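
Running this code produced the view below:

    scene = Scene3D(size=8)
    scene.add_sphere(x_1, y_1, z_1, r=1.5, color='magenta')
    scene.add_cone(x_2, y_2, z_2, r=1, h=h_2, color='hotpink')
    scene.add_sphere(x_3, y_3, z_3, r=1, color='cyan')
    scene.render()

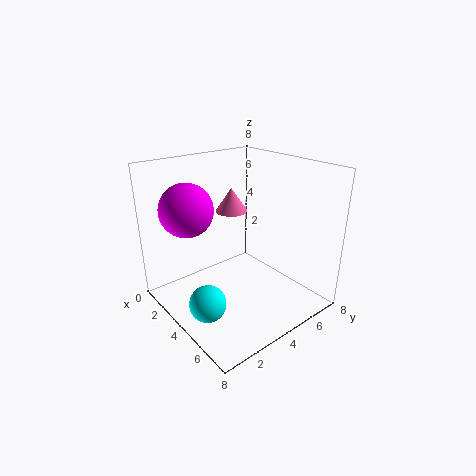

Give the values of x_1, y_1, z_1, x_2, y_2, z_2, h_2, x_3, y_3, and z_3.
x_1 = 2; y_1 = 2; z_1 = 5.5; x_2 = 1.5; y_2 = 5.5; z_2 = 4.5; h_2 = 1.5; x_3 = 4.5; y_3 = 1.5; z_3 = 1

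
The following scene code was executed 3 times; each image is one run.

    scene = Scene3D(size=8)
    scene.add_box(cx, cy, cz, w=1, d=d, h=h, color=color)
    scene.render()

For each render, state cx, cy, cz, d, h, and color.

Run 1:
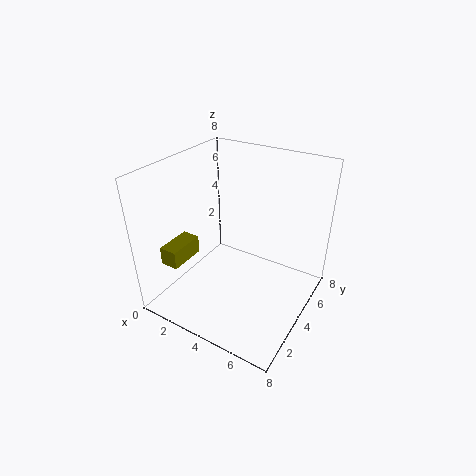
cx = 1; cy = 1; cz = 3; d = 2; h = 1; color = 'olive'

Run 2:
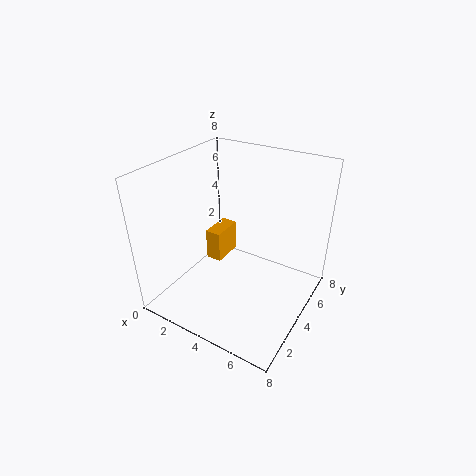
cx = 1; cy = 5; cz = 1; d = 2; h = 2; color = 'orange'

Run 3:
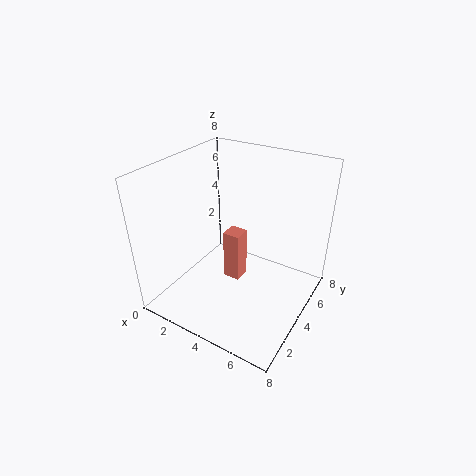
cx = 3; cy = 4; cz = 1; d = 1; h = 3; color = 'salmon'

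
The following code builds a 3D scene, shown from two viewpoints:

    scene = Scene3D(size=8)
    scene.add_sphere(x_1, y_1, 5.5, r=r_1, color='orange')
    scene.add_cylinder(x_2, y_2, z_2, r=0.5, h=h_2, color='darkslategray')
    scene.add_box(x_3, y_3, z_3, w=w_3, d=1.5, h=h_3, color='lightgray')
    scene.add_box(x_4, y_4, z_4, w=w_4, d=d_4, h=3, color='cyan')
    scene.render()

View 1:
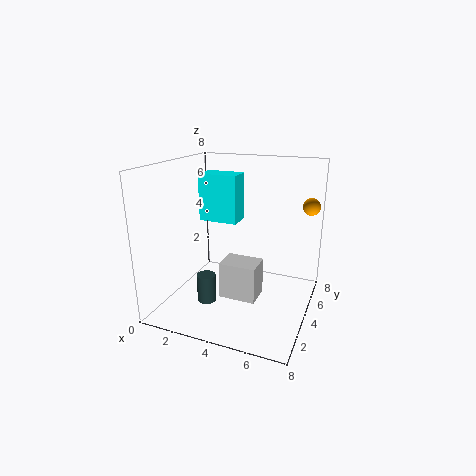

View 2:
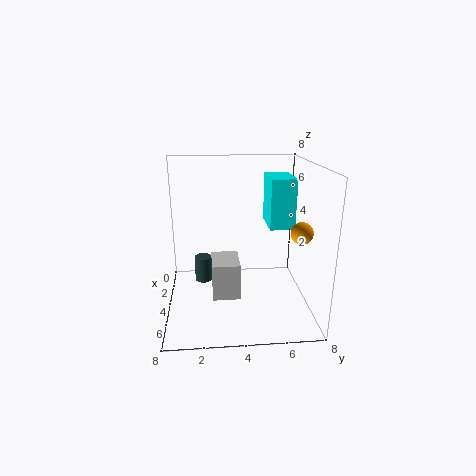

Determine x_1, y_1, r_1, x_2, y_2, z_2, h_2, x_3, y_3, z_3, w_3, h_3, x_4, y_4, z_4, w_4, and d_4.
x_1 = 7.5; y_1 = 6.5; r_1 = 0.5; x_2 = 3; y_2 = 2; z_2 = 1; h_2 = 1.5; x_3 = 3.5; y_3 = 2.5; z_3 = 1; w_3 = 2; h_3 = 2; x_4 = 0.5; y_4 = 6; z_4 = 4; w_4 = 2.5; d_4 = 1.5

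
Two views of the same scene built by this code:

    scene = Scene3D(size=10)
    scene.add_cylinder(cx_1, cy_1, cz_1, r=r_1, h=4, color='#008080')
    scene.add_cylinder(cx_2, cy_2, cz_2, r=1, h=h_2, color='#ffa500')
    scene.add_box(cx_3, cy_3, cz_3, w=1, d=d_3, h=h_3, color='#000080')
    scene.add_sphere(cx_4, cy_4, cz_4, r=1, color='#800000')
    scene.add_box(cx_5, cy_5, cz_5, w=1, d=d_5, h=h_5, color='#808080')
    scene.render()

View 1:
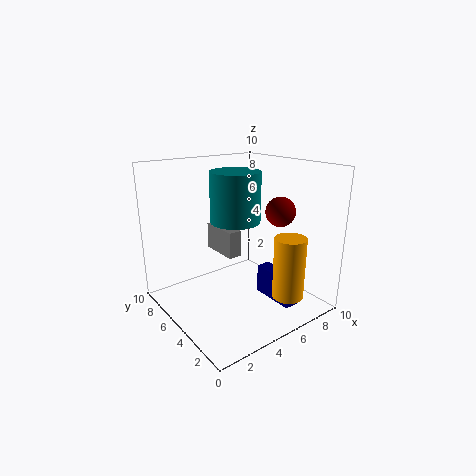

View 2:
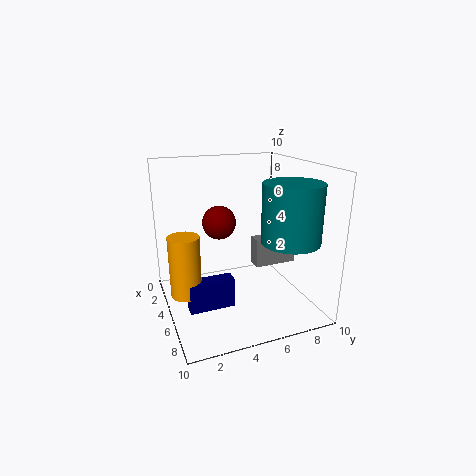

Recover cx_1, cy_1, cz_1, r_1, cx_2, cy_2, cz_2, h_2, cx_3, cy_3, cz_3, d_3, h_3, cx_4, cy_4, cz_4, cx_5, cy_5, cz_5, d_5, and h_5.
cx_1 = 7; cy_1 = 8; cz_1 = 5; r_1 = 2; cx_2 = 6; cy_2 = 1; cz_2 = 2; h_2 = 4; cx_3 = 6; cy_3 = 1; cz_3 = 1; d_3 = 3; h_3 = 2; cx_4 = 7; cy_4 = 3; cz_4 = 7; cx_5 = 5; cy_5 = 6; cz_5 = 3; d_5 = 3; h_5 = 2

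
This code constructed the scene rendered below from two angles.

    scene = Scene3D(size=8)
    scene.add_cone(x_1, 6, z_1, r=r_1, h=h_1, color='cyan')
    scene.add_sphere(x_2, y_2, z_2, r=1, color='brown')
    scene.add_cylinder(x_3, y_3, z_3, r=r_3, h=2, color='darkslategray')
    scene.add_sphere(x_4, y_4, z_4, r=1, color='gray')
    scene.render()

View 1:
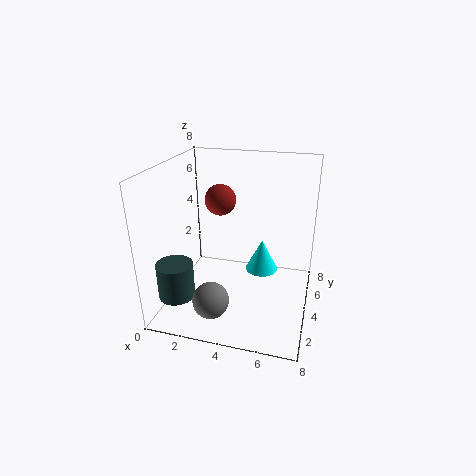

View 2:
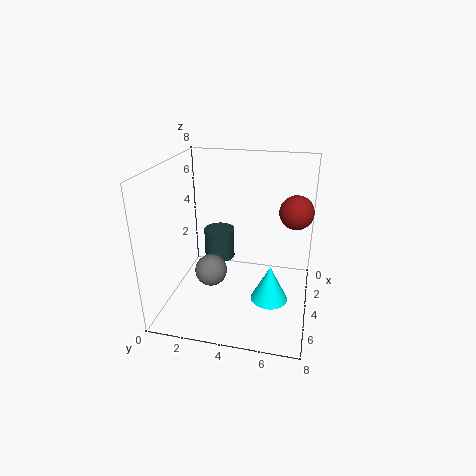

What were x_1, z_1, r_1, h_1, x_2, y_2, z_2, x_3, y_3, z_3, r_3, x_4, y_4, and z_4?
x_1 = 5, z_1 = 1, r_1 = 1, h_1 = 2, x_2 = 2, y_2 = 7, z_2 = 5, x_3 = 1, y_3 = 2, z_3 = 1, r_3 = 1, x_4 = 3, y_4 = 2, z_4 = 1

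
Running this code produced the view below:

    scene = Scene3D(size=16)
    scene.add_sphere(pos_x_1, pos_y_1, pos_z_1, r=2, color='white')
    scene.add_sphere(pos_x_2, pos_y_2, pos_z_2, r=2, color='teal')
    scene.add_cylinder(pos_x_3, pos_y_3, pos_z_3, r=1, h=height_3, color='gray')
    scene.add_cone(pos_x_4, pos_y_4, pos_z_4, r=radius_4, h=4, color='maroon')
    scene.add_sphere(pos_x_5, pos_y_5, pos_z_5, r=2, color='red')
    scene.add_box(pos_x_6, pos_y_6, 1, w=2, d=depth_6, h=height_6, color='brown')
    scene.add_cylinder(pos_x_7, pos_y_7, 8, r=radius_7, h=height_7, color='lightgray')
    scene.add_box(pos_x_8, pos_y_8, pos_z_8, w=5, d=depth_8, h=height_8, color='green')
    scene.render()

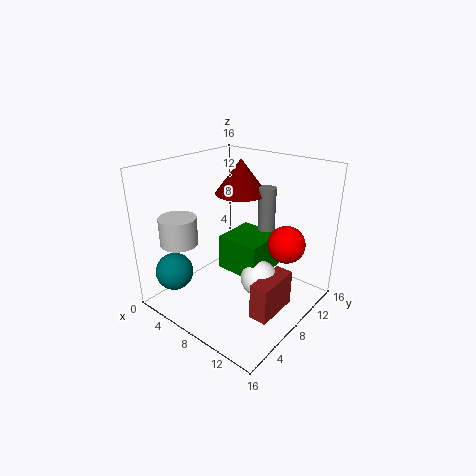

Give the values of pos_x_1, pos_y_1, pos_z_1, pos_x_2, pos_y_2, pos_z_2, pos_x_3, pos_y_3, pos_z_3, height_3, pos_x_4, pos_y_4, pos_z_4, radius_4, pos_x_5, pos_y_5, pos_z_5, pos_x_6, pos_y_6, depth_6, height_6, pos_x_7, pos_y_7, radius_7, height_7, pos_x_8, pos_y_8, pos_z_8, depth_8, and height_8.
pos_x_1 = 11; pos_y_1 = 8; pos_z_1 = 4; pos_x_2 = 4; pos_y_2 = 2; pos_z_2 = 5; pos_x_3 = 9; pos_y_3 = 12; pos_z_3 = 6; height_3 = 7; pos_x_4 = 6; pos_y_4 = 11; pos_z_4 = 12; radius_4 = 3; pos_x_5 = 13; pos_y_5 = 10; pos_z_5 = 8; pos_x_6 = 12; pos_y_6 = 5; depth_6 = 5; height_6 = 4; pos_x_7 = 4; pos_y_7 = 3; radius_7 = 2; height_7 = 3; pos_x_8 = 6; pos_y_8 = 7; pos_z_8 = 4; depth_8 = 5; height_8 = 4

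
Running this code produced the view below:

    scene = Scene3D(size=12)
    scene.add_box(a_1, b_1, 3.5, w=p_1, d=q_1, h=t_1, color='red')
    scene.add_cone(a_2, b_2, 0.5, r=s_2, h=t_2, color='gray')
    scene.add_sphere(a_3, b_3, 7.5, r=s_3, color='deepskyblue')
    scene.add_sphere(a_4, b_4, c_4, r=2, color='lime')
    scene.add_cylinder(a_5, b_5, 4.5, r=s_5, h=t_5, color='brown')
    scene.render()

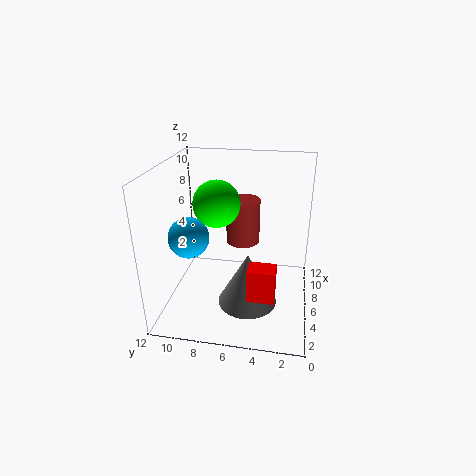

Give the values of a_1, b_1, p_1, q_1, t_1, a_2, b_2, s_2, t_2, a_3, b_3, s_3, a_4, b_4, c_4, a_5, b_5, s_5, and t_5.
a_1 = 1
b_1 = 2.5
p_1 = 1.5
q_1 = 2
t_1 = 2.5
a_2 = 5
b_2 = 5
s_2 = 2.5
t_2 = 4.5
a_3 = 2.5
b_3 = 9
s_3 = 1.5
a_4 = 7
b_4 = 8
c_4 = 8.5
a_5 = 8.5
b_5 = 6
s_5 = 1.5
t_5 = 4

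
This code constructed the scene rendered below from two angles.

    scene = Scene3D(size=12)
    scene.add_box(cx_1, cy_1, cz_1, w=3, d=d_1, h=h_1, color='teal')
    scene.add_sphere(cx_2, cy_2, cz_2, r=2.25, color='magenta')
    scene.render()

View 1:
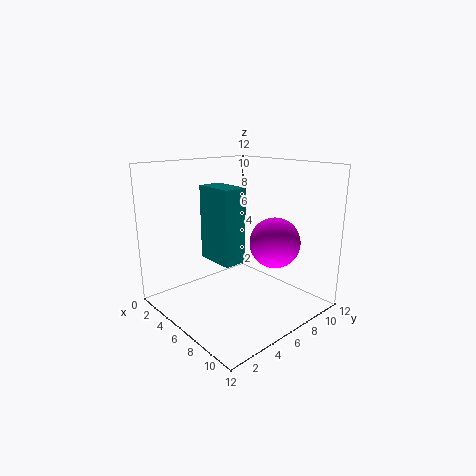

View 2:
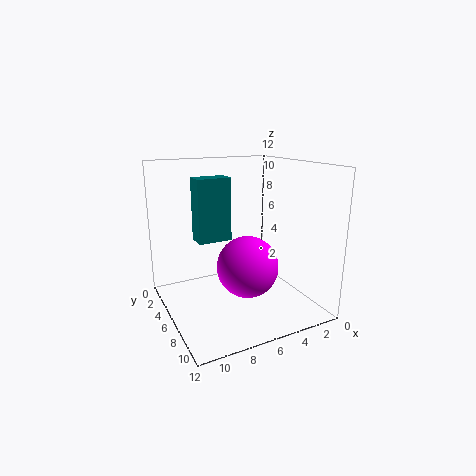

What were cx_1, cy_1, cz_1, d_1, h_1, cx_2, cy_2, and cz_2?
cx_1 = 5.75; cy_1 = 2.5; cz_1 = 5.25; d_1 = 1.75; h_1 = 5.5; cx_2 = 7; cy_2 = 9.5; cz_2 = 5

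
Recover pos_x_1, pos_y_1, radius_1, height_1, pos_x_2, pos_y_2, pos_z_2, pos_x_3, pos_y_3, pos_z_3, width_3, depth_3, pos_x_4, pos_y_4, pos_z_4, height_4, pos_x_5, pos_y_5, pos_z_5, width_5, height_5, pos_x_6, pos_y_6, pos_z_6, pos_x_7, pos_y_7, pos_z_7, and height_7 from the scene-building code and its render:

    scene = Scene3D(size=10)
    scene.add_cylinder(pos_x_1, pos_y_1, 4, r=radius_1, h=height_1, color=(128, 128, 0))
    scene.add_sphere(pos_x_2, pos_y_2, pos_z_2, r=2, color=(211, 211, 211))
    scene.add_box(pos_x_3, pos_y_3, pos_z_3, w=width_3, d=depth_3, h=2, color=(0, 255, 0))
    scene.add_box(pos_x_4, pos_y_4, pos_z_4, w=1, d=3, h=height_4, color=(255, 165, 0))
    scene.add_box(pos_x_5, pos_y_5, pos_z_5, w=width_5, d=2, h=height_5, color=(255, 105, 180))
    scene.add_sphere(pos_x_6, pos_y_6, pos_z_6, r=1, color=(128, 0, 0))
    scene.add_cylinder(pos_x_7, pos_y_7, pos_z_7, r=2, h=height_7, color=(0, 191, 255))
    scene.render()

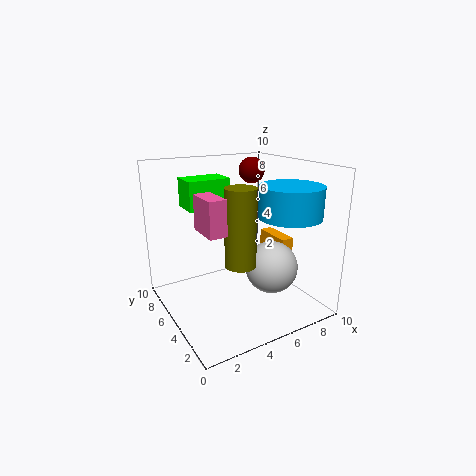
pos_x_1 = 4
pos_y_1 = 3
radius_1 = 1
height_1 = 5
pos_x_2 = 8
pos_y_2 = 5
pos_z_2 = 2
pos_x_3 = 2
pos_y_3 = 6
pos_z_3 = 7
width_3 = 3
depth_3 = 2
pos_x_4 = 9
pos_y_4 = 5
pos_z_4 = 2
height_4 = 2
pos_x_5 = 1
pos_y_5 = 1
pos_z_5 = 7
width_5 = 1
height_5 = 2
pos_x_6 = 8
pos_y_6 = 8
pos_z_6 = 9
pos_x_7 = 7
pos_y_7 = 2
pos_z_7 = 7
height_7 = 2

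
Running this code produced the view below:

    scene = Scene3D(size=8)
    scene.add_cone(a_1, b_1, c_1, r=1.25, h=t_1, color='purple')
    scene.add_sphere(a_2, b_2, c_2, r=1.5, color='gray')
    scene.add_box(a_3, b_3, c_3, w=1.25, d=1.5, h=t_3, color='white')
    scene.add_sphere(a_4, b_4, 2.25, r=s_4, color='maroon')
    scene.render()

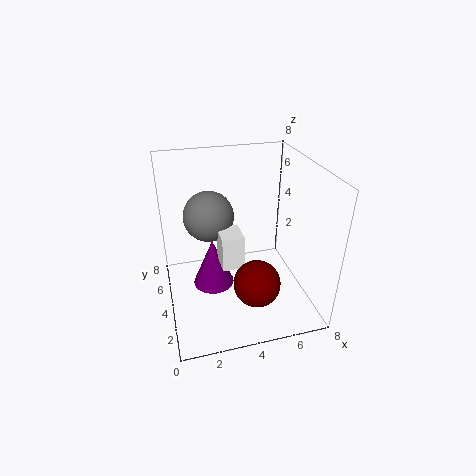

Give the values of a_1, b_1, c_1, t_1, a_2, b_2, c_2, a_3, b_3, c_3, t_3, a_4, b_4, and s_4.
a_1 = 2.75; b_1 = 5.25; c_1 = 0.25; t_1 = 3; a_2 = 2.75; b_2 = 6; c_2 = 4.5; a_3 = 3; b_3 = 3.5; c_3 = 2.25; t_3 = 2; a_4 = 4.5; b_4 = 2; s_4 = 1.25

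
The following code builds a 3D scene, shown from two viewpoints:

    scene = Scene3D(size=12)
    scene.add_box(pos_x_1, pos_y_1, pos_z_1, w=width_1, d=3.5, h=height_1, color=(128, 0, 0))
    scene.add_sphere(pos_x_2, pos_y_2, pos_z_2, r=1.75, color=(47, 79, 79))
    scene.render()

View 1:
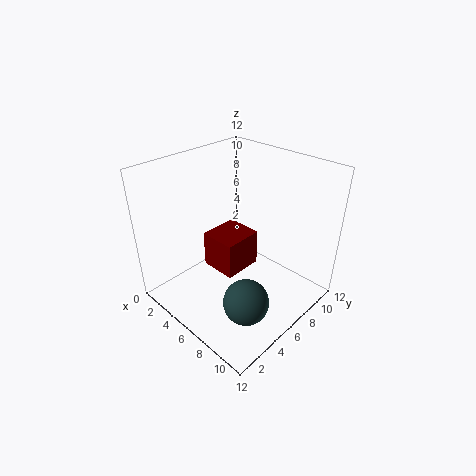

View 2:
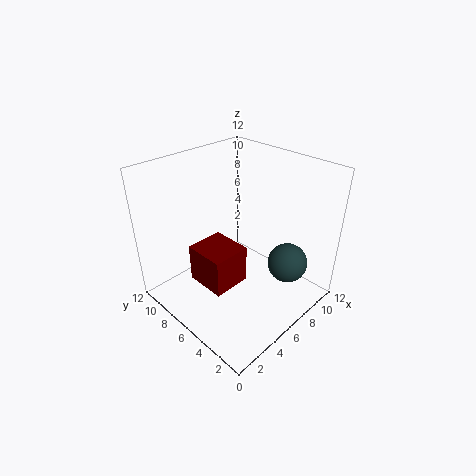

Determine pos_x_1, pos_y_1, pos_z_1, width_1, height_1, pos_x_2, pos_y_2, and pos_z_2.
pos_x_1 = 2.75
pos_y_1 = 5
pos_z_1 = 2.25
width_1 = 3.25
height_1 = 3.25
pos_x_2 = 9.5
pos_y_2 = 3.25
pos_z_2 = 3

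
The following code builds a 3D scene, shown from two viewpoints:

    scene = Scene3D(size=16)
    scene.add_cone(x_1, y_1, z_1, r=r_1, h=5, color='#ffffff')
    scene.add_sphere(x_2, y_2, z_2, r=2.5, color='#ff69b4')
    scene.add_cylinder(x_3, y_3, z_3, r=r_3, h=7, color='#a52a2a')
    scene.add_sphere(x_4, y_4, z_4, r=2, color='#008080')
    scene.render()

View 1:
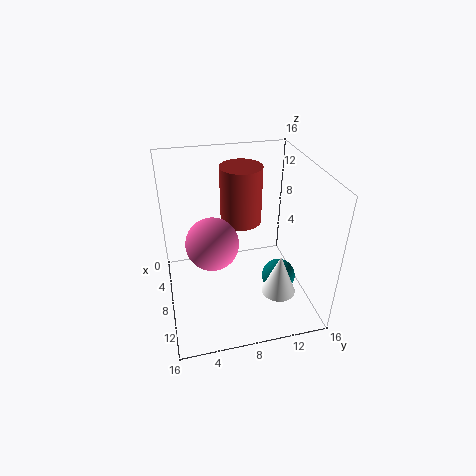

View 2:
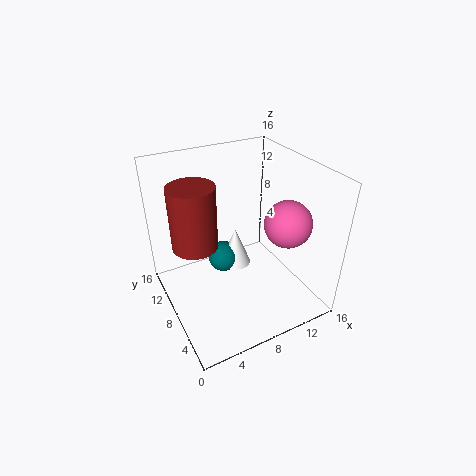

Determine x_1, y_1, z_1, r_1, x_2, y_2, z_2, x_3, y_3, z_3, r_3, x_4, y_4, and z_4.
x_1 = 10; y_1 = 12.5; z_1 = 1; r_1 = 2; x_2 = 12; y_2 = 4.5; z_2 = 10.5; x_3 = 3.5; y_3 = 9.5; z_3 = 7.5; r_3 = 2.5; x_4 = 8.5; y_4 = 13; z_4 = 2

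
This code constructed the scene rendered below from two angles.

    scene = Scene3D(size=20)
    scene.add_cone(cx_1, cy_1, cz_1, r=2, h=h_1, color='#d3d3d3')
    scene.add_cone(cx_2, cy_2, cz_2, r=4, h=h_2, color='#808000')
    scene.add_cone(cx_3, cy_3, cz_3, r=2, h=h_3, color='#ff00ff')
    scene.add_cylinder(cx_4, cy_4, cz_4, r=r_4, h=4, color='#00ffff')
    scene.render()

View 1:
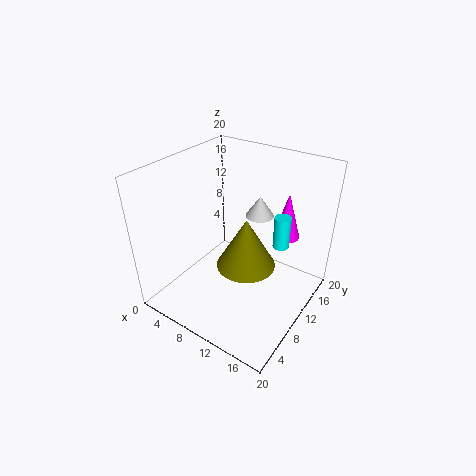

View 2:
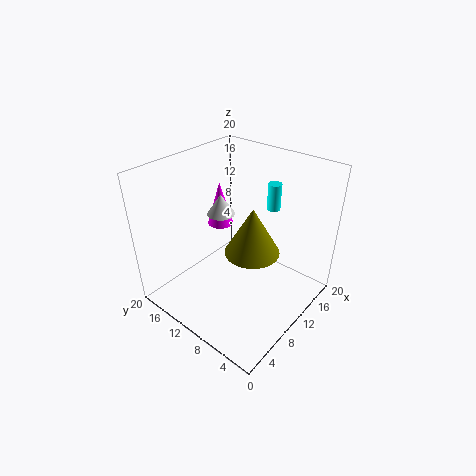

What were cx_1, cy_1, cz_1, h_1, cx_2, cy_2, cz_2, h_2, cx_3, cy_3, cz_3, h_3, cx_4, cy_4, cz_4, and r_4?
cx_1 = 11; cy_1 = 14; cz_1 = 12; h_1 = 3; cx_2 = 12; cy_2 = 9; cz_2 = 7; h_2 = 7; cx_3 = 14; cy_3 = 17; cz_3 = 8; h_3 = 7; cx_4 = 17; cy_4 = 9; cz_4 = 12; r_4 = 1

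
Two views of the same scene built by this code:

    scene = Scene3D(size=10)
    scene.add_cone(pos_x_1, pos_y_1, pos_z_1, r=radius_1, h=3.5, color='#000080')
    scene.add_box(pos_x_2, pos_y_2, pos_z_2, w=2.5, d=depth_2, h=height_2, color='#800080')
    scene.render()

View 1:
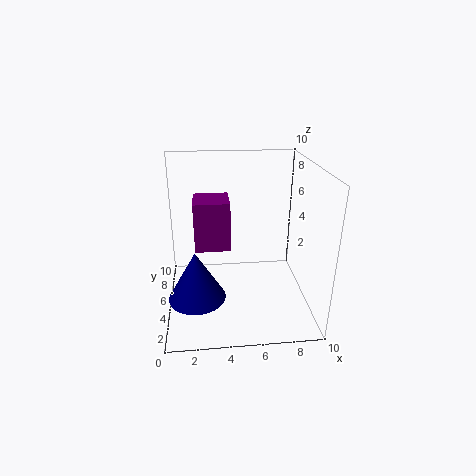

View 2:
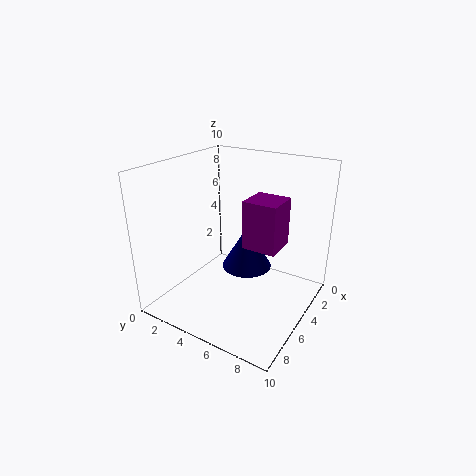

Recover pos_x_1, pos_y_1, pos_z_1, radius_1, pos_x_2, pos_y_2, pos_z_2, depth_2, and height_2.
pos_x_1 = 2; pos_y_1 = 4; pos_z_1 = 1; radius_1 = 2; pos_x_2 = 2; pos_y_2 = 5; pos_z_2 = 4; depth_2 = 2.5; height_2 = 3.5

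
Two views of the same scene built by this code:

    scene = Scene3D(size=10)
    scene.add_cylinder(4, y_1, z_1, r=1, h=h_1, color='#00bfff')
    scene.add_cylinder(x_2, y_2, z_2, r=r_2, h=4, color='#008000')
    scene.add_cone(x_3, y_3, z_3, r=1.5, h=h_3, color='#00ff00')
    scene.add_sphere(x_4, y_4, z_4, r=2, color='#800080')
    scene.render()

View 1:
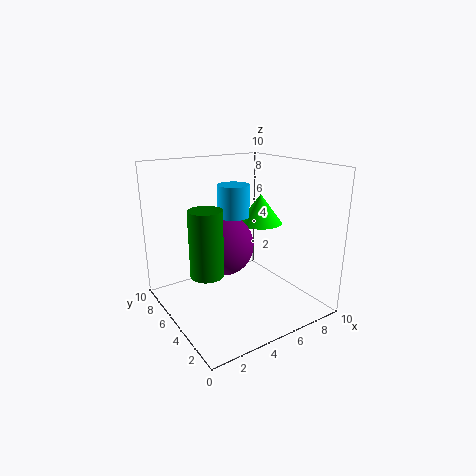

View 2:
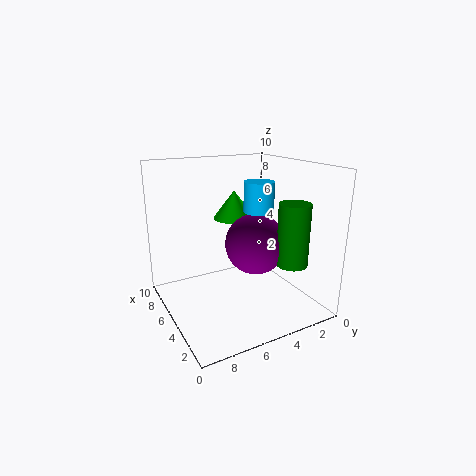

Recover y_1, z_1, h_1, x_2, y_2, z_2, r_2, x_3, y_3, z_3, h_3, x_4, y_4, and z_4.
y_1 = 4, z_1 = 7, h_1 = 2, x_2 = 1.5, y_2 = 3, z_2 = 4, r_2 = 1, x_3 = 6.5, y_3 = 4.5, z_3 = 6, h_3 = 2, x_4 = 3.5, y_4 = 4.5, z_4 = 5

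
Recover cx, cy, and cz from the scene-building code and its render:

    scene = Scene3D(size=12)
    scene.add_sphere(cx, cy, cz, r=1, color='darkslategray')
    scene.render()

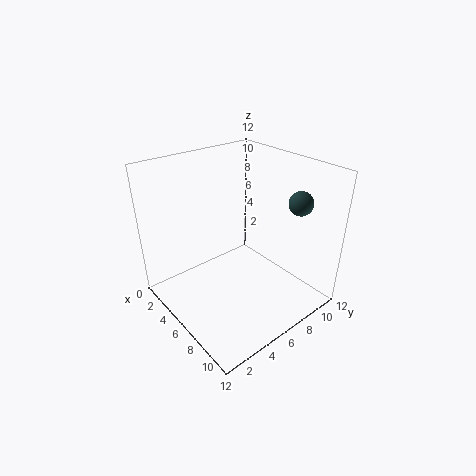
cx = 9; cy = 10; cz = 9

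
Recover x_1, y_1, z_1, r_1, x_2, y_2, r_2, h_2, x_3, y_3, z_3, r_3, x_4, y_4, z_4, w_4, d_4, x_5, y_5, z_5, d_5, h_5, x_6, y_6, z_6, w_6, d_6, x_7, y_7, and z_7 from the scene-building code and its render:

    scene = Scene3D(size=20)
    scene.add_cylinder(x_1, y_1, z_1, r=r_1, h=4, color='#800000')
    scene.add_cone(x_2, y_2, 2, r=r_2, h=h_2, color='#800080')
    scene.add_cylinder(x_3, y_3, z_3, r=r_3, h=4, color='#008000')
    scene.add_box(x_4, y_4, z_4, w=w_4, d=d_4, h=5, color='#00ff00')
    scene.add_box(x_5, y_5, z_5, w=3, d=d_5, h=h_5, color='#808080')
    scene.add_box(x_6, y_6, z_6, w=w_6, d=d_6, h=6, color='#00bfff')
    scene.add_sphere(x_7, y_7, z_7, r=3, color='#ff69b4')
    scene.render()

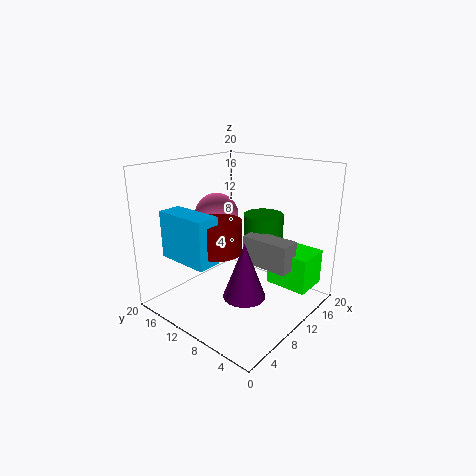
x_1 = 5, y_1 = 9, z_1 = 10, r_1 = 3, x_2 = 9, y_2 = 8, r_2 = 3, h_2 = 8, x_3 = 16, y_3 = 10, z_3 = 8, r_3 = 3, x_4 = 13, y_4 = 1, z_4 = 3, w_4 = 5, d_4 = 6, x_5 = 11, y_5 = 3, z_5 = 6, d_5 = 7, h_5 = 4, x_6 = 1, y_6 = 8, z_6 = 9, w_6 = 3, d_6 = 7, x_7 = 9, y_7 = 13, z_7 = 13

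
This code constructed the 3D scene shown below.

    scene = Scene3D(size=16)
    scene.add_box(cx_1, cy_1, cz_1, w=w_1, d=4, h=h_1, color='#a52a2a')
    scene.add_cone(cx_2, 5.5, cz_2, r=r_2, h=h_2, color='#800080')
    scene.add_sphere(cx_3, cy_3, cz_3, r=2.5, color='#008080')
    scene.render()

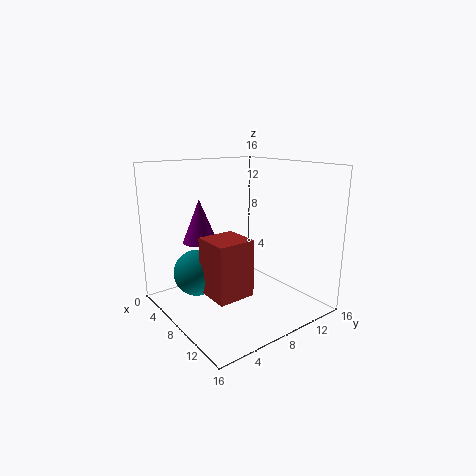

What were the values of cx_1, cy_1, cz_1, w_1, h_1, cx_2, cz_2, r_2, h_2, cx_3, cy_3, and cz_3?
cx_1 = 8
cy_1 = 3
cz_1 = 3
w_1 = 4
h_1 = 6
cx_2 = 4
cz_2 = 7
r_2 = 2
h_2 = 5
cx_3 = 6.5
cy_3 = 3.5
cz_3 = 4.5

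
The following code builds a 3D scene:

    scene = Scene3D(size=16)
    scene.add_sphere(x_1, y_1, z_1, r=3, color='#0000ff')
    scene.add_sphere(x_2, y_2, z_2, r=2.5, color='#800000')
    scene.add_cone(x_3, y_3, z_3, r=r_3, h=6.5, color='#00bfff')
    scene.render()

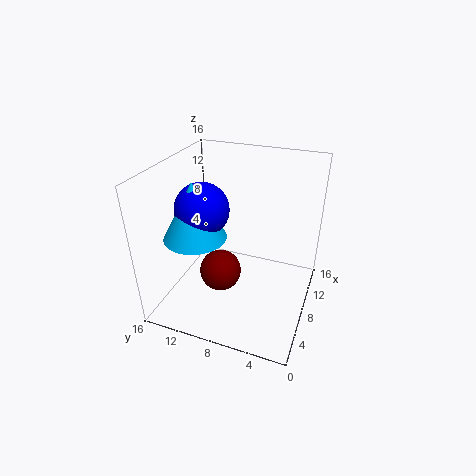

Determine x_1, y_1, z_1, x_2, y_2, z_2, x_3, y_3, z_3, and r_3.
x_1 = 7.5, y_1 = 12, z_1 = 11, x_2 = 8.5, y_2 = 10.5, z_2 = 2.5, x_3 = 6.5, y_3 = 12.5, z_3 = 8, r_3 = 3.5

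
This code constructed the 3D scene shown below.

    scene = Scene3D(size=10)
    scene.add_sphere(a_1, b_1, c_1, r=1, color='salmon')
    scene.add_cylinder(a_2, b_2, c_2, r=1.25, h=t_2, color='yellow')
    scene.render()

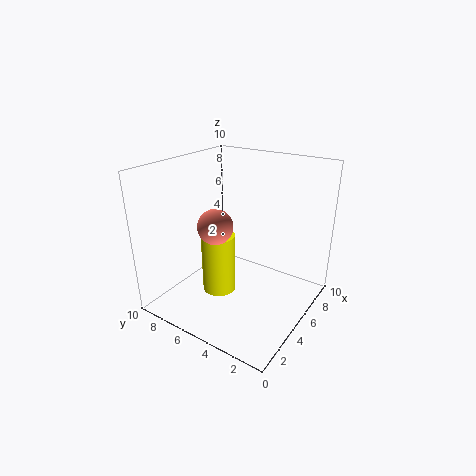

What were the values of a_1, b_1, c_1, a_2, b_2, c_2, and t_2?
a_1 = 1.25
b_1 = 4
c_1 = 7.5
a_2 = 5
b_2 = 6.75
c_2 = 0.25
t_2 = 4.5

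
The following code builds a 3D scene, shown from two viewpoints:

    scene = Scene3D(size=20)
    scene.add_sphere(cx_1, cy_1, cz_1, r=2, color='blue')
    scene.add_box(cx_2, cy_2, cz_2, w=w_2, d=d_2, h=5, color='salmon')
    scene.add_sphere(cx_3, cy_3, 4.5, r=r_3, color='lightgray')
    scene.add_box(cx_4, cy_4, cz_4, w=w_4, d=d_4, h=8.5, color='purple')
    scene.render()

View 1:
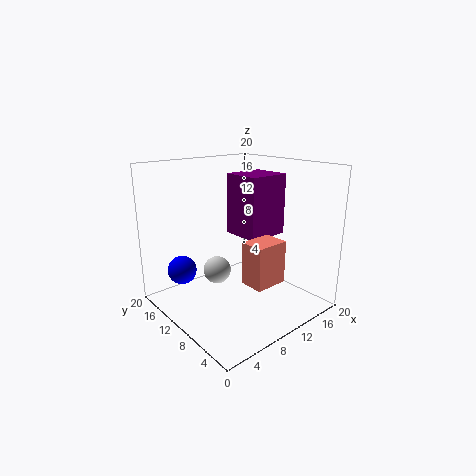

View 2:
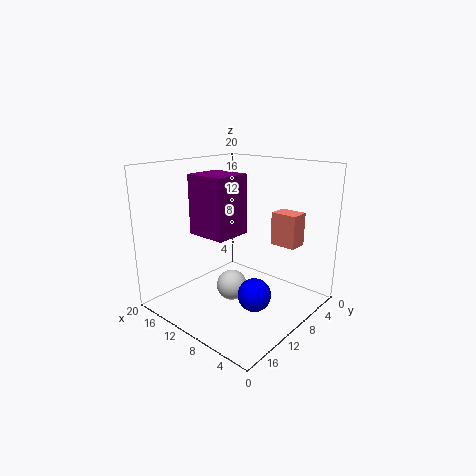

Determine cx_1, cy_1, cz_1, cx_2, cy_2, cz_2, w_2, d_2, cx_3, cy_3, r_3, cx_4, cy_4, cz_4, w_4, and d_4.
cx_1 = 3.5, cy_1 = 14.5, cz_1 = 5.5, cx_2 = 5, cy_2 = 0.5, cz_2 = 7.5, w_2 = 4, d_2 = 3, cx_3 = 8.5, cy_3 = 13, r_3 = 2, cx_4 = 10.5, cy_4 = 7.5, cz_4 = 10, w_4 = 6, d_4 = 5.5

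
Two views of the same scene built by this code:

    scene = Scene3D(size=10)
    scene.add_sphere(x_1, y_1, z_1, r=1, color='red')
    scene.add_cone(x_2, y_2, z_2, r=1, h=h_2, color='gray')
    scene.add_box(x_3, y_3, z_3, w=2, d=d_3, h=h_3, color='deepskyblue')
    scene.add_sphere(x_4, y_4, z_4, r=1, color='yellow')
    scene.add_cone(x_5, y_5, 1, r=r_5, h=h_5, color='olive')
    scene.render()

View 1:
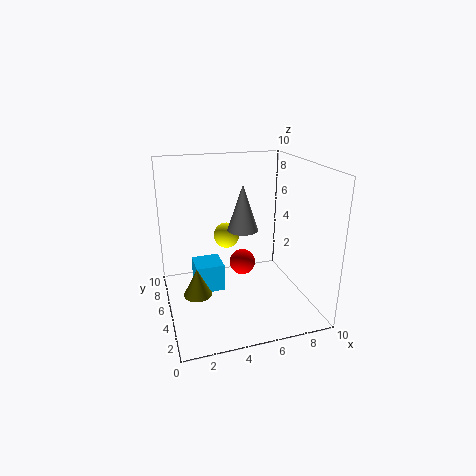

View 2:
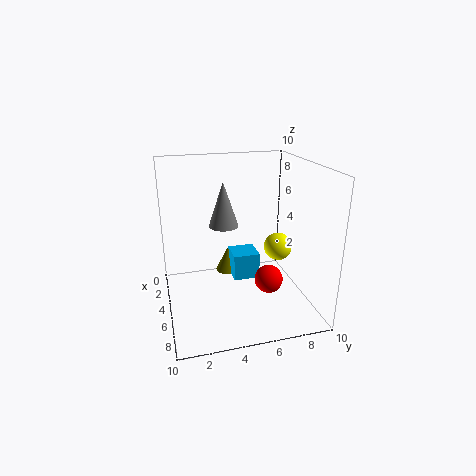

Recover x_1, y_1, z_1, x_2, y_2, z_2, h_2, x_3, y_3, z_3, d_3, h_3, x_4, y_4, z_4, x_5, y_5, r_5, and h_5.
x_1 = 6, y_1 = 7, z_1 = 2, x_2 = 5, y_2 = 4, z_2 = 6, h_2 = 3, x_3 = 2, y_3 = 5, z_3 = 1, d_3 = 2, h_3 = 2, x_4 = 5, y_4 = 8, z_4 = 4, x_5 = 2, y_5 = 5, r_5 = 1, h_5 = 2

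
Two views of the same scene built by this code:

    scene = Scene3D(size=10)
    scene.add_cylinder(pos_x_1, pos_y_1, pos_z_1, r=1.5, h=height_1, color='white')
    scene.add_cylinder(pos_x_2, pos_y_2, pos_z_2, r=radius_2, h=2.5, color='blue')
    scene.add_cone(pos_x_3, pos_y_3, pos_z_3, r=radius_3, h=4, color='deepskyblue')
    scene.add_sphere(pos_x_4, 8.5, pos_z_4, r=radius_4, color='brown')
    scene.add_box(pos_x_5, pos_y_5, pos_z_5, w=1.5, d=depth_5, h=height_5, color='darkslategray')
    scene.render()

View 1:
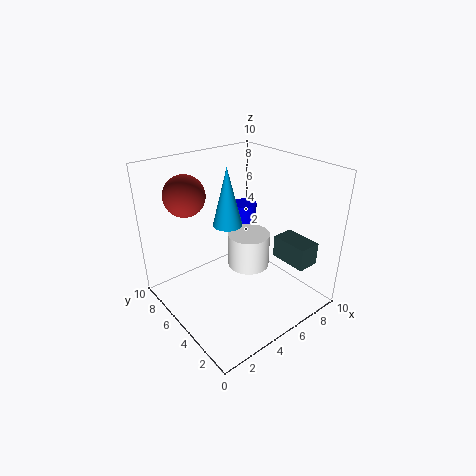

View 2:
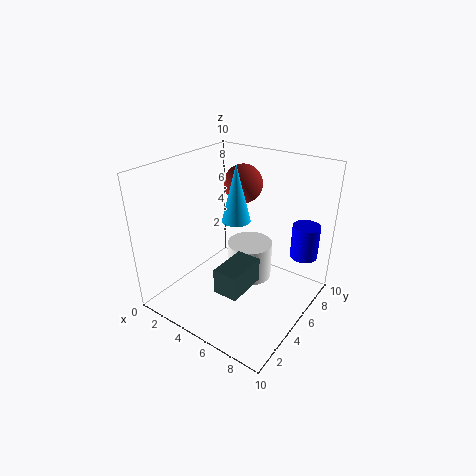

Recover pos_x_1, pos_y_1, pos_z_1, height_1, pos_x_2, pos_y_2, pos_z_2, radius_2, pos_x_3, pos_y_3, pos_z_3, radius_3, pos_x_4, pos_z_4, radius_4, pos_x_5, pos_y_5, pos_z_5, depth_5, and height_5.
pos_x_1 = 6
pos_y_1 = 5
pos_z_1 = 2.5
height_1 = 2.5
pos_x_2 = 8.5
pos_y_2 = 8.5
pos_z_2 = 3
radius_2 = 1
pos_x_3 = 4.5
pos_y_3 = 5.5
pos_z_3 = 6
radius_3 = 1
pos_x_4 = 3
pos_z_4 = 7.5
radius_4 = 1.5
pos_x_5 = 6.5
pos_y_5 = 0.5
pos_z_5 = 4
depth_5 = 2.5
height_5 = 1.5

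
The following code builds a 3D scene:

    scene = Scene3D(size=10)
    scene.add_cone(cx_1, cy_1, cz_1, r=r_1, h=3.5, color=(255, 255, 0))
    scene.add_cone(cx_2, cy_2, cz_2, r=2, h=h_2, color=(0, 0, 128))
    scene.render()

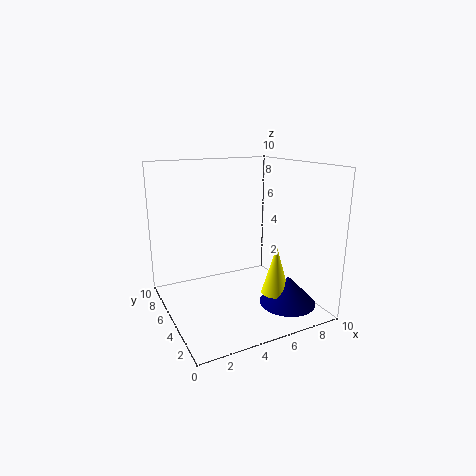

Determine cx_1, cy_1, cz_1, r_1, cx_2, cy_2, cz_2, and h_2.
cx_1 = 7.25
cy_1 = 3.5
cz_1 = 1
r_1 = 1
cx_2 = 8
cy_2 = 3
cz_2 = 0.25
h_2 = 2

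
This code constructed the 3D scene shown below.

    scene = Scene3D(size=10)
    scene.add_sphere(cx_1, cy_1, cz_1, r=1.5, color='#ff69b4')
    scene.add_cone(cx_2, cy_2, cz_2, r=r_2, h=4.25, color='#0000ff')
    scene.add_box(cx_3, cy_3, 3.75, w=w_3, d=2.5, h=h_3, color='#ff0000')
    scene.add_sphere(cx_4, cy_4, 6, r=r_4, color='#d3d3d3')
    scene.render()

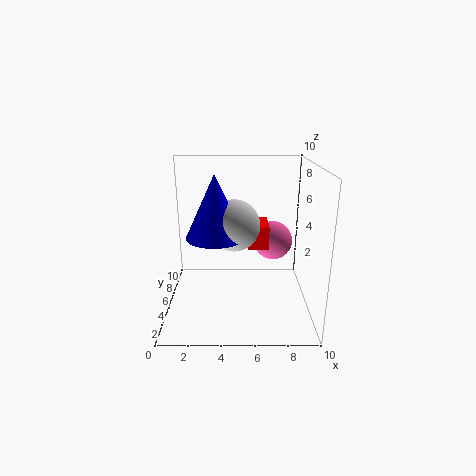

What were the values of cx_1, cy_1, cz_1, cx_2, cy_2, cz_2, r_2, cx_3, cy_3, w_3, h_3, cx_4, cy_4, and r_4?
cx_1 = 7.75; cy_1 = 7.75; cz_1 = 3.75; cx_2 = 3.5; cy_2 = 4.5; cz_2 = 5.25; r_2 = 2; cx_3 = 5.75; cy_3 = 5.75; w_3 = 1.5; h_3 = 1.75; cx_4 = 4.75; cy_4 = 4.75; r_4 = 1.75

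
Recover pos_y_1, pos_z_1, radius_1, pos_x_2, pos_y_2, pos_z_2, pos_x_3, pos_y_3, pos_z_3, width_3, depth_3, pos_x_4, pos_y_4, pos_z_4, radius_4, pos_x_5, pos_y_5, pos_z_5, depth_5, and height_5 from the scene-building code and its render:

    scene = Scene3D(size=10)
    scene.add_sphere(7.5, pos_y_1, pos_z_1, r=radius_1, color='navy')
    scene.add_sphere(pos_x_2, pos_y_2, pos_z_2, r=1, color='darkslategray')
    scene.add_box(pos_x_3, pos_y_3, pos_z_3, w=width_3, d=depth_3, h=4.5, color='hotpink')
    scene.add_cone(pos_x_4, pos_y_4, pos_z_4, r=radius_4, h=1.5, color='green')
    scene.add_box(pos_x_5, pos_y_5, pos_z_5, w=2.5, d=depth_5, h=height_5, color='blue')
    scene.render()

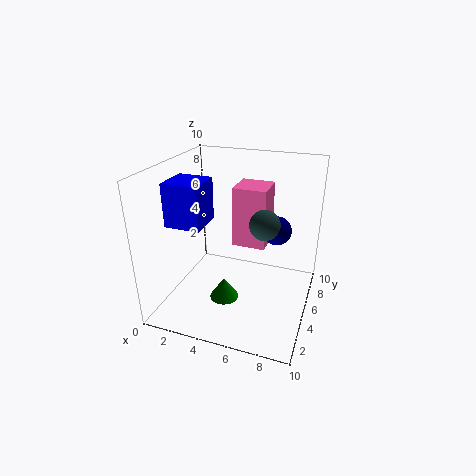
pos_y_1 = 6, pos_z_1 = 5.5, radius_1 = 1, pos_x_2 = 7, pos_y_2 = 4.5, pos_z_2 = 6.5, pos_x_3 = 4, pos_y_3 = 6.5, pos_z_3 = 3.5, width_3 = 2.5, depth_3 = 2.5, pos_x_4 = 4.5, pos_y_4 = 3.5, pos_z_4 = 1, radius_4 = 1, pos_x_5 = 0.5, pos_y_5 = 3, pos_z_5 = 6, depth_5 = 2.5, height_5 = 3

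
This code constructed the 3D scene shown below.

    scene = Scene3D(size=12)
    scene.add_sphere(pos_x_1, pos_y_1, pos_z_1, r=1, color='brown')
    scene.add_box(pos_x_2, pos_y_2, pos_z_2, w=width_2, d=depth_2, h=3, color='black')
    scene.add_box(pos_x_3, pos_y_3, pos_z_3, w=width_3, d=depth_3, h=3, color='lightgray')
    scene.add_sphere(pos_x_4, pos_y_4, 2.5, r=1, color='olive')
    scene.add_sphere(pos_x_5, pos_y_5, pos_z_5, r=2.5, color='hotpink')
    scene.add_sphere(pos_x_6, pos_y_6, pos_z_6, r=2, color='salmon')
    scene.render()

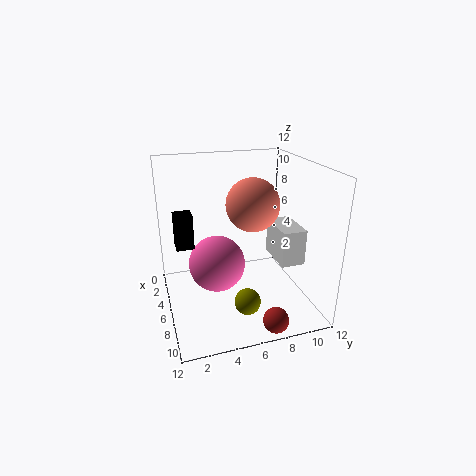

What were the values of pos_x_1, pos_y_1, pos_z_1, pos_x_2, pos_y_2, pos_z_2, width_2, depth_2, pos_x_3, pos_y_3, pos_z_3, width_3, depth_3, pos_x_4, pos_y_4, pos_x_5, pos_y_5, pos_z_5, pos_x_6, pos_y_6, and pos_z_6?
pos_x_1 = 11; pos_y_1 = 7.5; pos_z_1 = 1; pos_x_2 = 3.5; pos_y_2 = 1; pos_z_2 = 5; width_2 = 1.5; depth_2 = 1.5; pos_x_3 = 5; pos_y_3 = 9; pos_z_3 = 4; width_3 = 3.5; depth_3 = 2; pos_x_4 = 10; pos_y_4 = 5.5; pos_x_5 = 4.5; pos_y_5 = 4.5; pos_z_5 = 3; pos_x_6 = 8; pos_y_6 = 6.5; pos_z_6 = 9.5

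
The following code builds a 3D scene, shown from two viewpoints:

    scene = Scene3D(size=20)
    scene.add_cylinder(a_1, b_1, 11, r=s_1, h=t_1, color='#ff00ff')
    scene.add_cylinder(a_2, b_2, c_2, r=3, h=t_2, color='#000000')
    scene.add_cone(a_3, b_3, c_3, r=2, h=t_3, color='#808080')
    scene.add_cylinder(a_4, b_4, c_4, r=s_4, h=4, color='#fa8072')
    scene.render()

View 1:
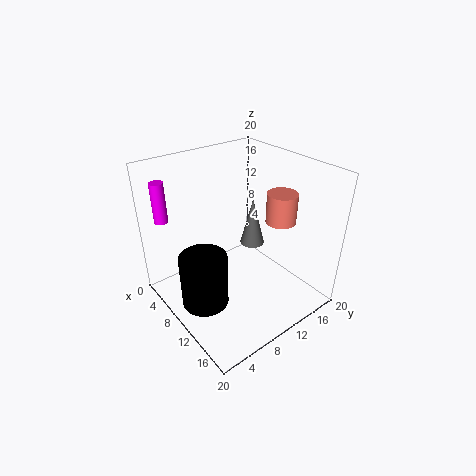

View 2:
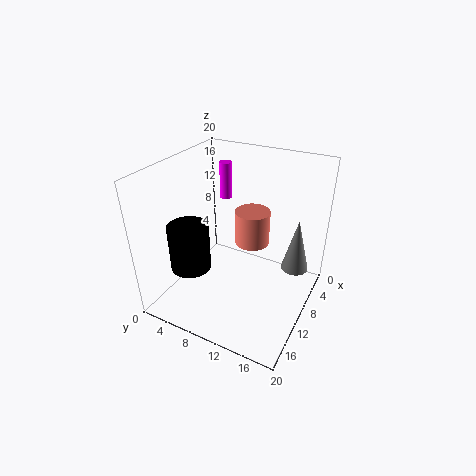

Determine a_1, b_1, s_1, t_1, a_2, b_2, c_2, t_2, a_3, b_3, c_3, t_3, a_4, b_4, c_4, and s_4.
a_1 = 1; b_1 = 3; s_1 = 1; t_1 = 6; a_2 = 12; b_2 = 3; c_2 = 4; t_2 = 7; a_3 = 5; b_3 = 17; c_3 = 4; t_3 = 8; a_4 = 14; b_4 = 14; c_4 = 13; s_4 = 2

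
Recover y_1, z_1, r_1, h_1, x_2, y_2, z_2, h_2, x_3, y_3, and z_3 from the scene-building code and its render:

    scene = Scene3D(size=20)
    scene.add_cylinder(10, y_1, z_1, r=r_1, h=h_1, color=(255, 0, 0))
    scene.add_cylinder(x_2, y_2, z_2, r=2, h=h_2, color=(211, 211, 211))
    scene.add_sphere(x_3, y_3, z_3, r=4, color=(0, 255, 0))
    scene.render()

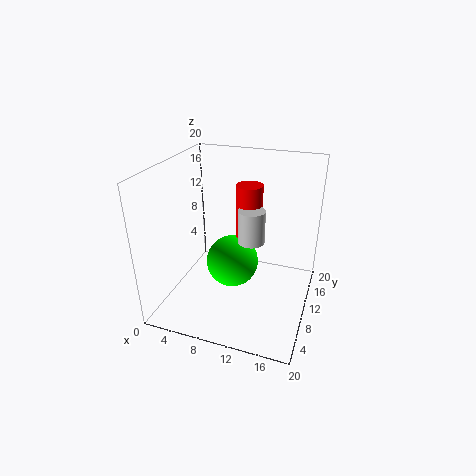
y_1 = 15
z_1 = 7
r_1 = 2
h_1 = 9
x_2 = 11
y_2 = 13
z_2 = 8
h_2 = 5
x_3 = 8
y_3 = 13
z_3 = 4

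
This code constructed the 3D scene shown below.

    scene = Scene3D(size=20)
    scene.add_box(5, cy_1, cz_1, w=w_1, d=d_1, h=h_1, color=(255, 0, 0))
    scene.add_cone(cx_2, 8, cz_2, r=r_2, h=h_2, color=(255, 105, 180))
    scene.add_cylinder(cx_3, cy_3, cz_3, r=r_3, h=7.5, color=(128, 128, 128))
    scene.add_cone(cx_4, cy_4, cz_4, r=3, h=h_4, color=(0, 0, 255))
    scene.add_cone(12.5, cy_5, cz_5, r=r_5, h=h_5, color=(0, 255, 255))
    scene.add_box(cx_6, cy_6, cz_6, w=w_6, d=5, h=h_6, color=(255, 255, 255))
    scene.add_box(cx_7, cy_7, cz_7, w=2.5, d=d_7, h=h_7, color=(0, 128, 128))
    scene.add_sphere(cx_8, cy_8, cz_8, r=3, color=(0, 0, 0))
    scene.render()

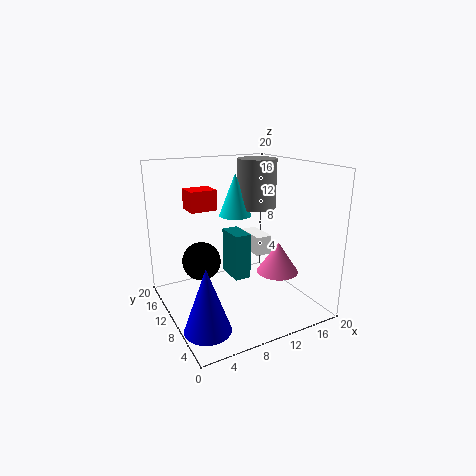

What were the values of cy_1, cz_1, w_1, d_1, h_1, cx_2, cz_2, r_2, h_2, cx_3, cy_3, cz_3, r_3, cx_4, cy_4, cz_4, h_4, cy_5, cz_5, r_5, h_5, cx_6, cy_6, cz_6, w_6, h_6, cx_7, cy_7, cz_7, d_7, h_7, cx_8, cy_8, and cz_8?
cy_1 = 14.5
cz_1 = 13
w_1 = 4
d_1 = 3.5
h_1 = 3
cx_2 = 15.5
cz_2 = 4.5
r_2 = 3
h_2 = 4.5
cx_3 = 16
cy_3 = 15
cz_3 = 12.5
r_3 = 3
cx_4 = 3
cy_4 = 5
cz_4 = 0.5
h_4 = 8.5
cy_5 = 15.5
cz_5 = 11.5
r_5 = 2.5
h_5 = 6.5
cx_6 = 14.5
cy_6 = 12
cz_6 = 5.5
w_6 = 2.5
h_6 = 3
cx_7 = 10.5
cy_7 = 11.5
cz_7 = 2.5
d_7 = 4.5
h_7 = 7
cx_8 = 7
cy_8 = 16.5
cz_8 = 4.5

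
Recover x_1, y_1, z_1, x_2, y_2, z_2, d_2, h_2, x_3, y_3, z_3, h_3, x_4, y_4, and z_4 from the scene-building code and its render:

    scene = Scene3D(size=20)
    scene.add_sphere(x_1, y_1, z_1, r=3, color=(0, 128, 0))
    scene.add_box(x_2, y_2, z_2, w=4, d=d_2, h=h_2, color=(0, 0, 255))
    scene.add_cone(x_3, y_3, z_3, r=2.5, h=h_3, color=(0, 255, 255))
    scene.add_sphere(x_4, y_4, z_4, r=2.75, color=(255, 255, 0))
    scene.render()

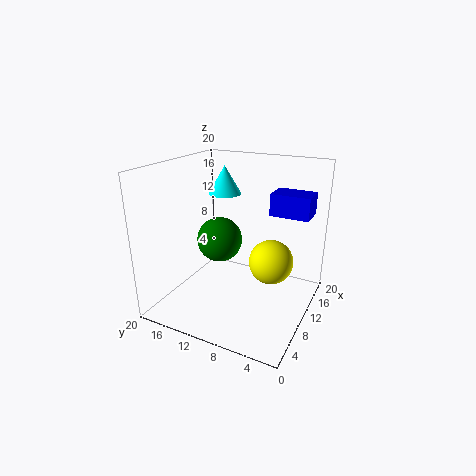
x_1 = 8; y_1 = 11.75; z_1 = 10.25; x_2 = 14.5; y_2 = 1.5; z_2 = 12.25; d_2 = 5.75; h_2 = 3.25; x_3 = 15; y_3 = 14.75; z_3 = 14.5; h_3 = 4.25; x_4 = 7.25; y_4 = 4; z_4 = 9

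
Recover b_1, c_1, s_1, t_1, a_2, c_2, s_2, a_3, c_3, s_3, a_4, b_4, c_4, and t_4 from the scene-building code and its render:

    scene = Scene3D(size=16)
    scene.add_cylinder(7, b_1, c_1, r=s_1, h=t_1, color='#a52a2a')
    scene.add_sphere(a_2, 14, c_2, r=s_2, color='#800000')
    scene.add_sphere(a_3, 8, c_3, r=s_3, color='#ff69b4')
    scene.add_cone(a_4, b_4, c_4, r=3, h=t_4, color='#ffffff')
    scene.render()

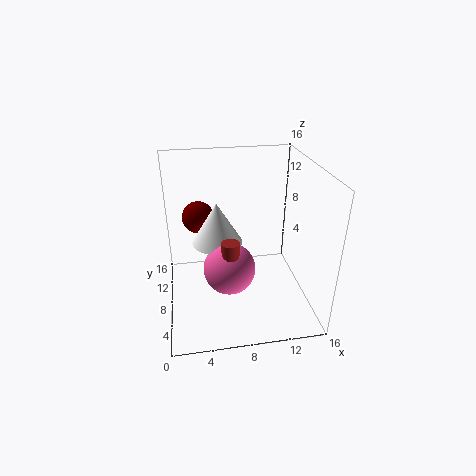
b_1 = 7
c_1 = 5
s_1 = 1
t_1 = 3
a_2 = 4
c_2 = 8
s_2 = 2
a_3 = 7
c_3 = 4
s_3 = 3
a_4 = 6
b_4 = 11
c_4 = 6
t_4 = 5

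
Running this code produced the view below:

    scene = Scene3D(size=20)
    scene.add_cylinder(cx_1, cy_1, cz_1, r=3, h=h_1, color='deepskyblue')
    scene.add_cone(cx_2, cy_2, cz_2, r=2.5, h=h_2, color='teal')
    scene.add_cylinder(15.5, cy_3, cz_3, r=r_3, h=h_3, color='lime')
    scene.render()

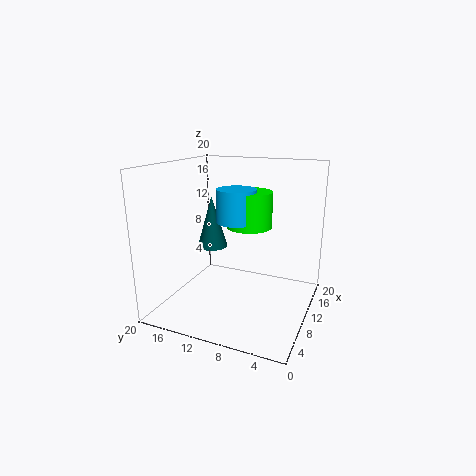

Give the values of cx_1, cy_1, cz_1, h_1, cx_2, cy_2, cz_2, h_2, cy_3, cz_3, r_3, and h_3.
cx_1 = 14, cy_1 = 12, cz_1 = 11, h_1 = 5, cx_2 = 16.5, cy_2 = 17.5, cz_2 = 5.5, h_2 = 8.5, cy_3 = 10.5, cz_3 = 10, r_3 = 3.5, h_3 = 5.5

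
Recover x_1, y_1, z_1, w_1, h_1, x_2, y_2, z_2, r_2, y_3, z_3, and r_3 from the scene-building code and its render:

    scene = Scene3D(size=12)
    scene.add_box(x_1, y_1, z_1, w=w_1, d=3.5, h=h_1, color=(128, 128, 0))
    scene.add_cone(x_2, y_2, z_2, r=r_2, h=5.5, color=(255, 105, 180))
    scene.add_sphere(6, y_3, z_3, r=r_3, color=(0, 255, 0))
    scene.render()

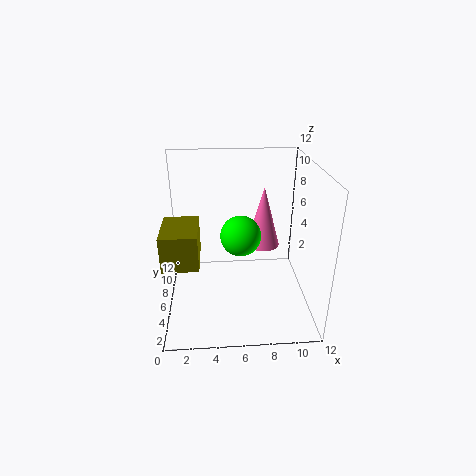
x_1 = 0.5
y_1 = 0.5
z_1 = 6.5
w_1 = 2.5
h_1 = 2.5
x_2 = 8.5
y_2 = 8.5
z_2 = 4
r_2 = 1.5
y_3 = 3.5
z_3 = 7.5
r_3 = 1.5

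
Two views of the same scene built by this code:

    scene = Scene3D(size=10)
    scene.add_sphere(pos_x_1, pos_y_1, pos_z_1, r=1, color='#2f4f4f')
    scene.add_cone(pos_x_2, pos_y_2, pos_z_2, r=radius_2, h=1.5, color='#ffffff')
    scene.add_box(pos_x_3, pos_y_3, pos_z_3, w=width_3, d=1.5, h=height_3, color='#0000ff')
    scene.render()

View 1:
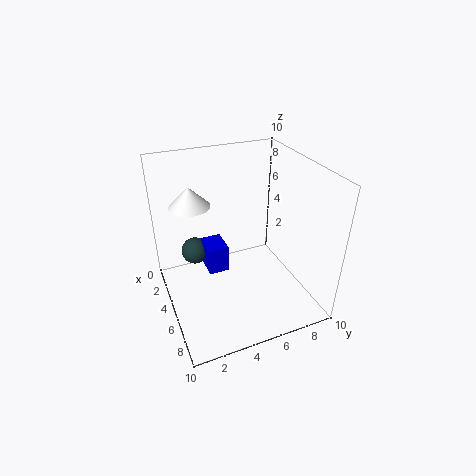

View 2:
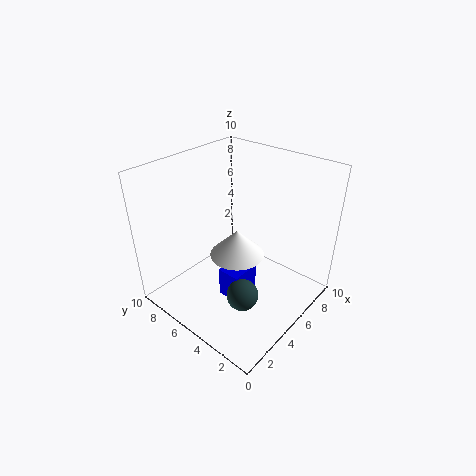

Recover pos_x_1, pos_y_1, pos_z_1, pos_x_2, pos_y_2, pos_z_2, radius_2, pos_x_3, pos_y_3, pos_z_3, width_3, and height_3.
pos_x_1 = 2.5, pos_y_1 = 2.5, pos_z_1 = 3, pos_x_2 = 2, pos_y_2 = 2.5, pos_z_2 = 6.5, radius_2 = 1.5, pos_x_3 = 2.5, pos_y_3 = 3, pos_z_3 = 2, width_3 = 2, height_3 = 2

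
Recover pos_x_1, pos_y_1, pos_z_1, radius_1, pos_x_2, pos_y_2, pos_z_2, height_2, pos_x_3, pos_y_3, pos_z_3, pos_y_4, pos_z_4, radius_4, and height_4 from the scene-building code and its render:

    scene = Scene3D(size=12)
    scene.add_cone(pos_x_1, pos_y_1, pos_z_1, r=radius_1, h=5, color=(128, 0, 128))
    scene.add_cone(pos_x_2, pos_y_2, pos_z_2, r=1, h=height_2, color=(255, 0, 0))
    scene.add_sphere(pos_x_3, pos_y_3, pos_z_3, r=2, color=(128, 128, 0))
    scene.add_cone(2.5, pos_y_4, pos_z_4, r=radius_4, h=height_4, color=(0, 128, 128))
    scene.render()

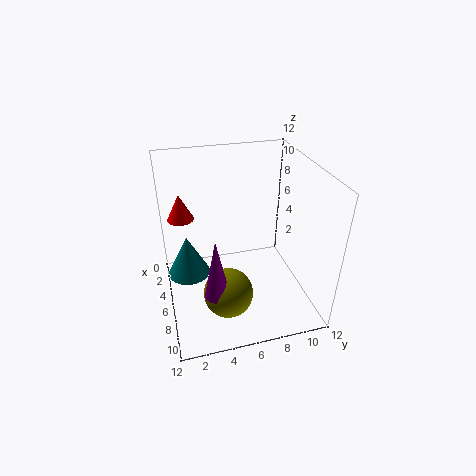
pos_x_1 = 9
pos_y_1 = 3.5
pos_z_1 = 3
radius_1 = 1
pos_x_2 = 6
pos_y_2 = 1.5
pos_z_2 = 8.5
height_2 = 2
pos_x_3 = 8.5
pos_y_3 = 4.5
pos_z_3 = 2.5
pos_y_4 = 2
pos_z_4 = 0.5
radius_4 = 2
height_4 = 4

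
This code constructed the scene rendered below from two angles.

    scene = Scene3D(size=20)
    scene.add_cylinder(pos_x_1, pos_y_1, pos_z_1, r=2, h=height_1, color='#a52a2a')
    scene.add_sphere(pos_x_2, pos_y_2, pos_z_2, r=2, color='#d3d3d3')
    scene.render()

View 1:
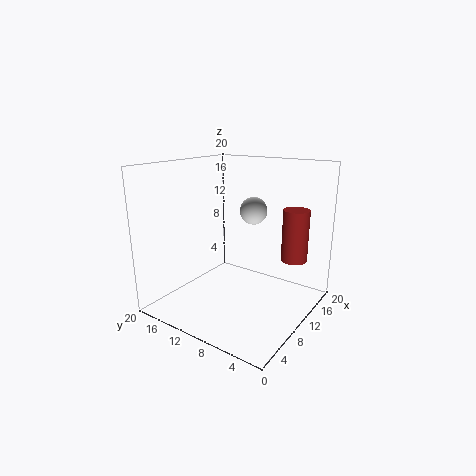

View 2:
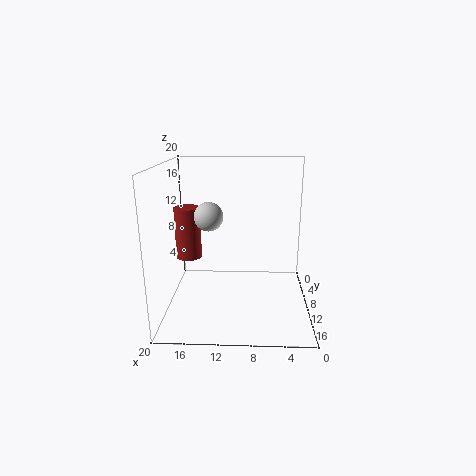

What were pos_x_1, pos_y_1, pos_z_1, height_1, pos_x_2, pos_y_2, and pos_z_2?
pos_x_1 = 18
pos_y_1 = 5
pos_z_1 = 5
height_1 = 8
pos_x_2 = 14
pos_y_2 = 10
pos_z_2 = 13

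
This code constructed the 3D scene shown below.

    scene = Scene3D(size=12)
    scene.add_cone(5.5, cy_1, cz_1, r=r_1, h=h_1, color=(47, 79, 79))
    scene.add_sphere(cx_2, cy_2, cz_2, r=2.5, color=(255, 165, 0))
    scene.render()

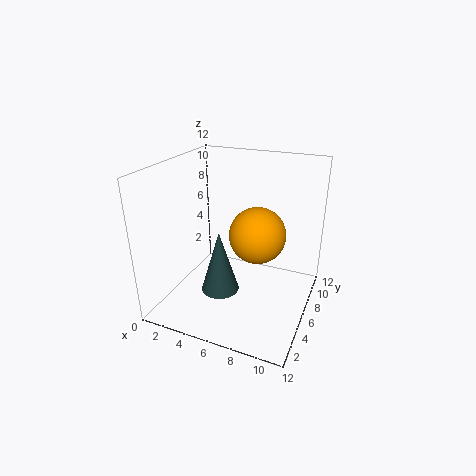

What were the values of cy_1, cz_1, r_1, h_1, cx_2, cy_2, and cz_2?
cy_1 = 3.5, cz_1 = 2.5, r_1 = 1.5, h_1 = 5, cx_2 = 7, cy_2 = 8, cz_2 = 5.5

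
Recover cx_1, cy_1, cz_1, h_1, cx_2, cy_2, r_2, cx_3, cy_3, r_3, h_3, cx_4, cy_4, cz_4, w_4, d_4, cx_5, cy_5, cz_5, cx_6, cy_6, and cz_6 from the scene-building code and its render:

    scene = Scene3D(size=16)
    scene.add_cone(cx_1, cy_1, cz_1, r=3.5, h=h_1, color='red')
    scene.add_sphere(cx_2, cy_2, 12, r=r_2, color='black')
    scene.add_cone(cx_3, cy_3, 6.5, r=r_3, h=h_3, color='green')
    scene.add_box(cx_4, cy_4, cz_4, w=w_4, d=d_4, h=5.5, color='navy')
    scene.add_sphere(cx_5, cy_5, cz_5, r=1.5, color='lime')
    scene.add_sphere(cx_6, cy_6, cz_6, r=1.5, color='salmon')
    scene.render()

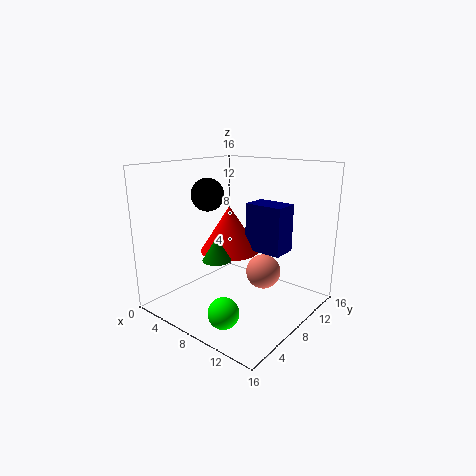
cx_1 = 5.5
cy_1 = 9.5
cz_1 = 5.5
h_1 = 5.5
cx_2 = 2.5
cy_2 = 9
r_2 = 2
cx_3 = 8
cy_3 = 4.5
r_3 = 1.5
h_3 = 2.5
cx_4 = 7.5
cy_4 = 10
cz_4 = 6
w_4 = 4.5
d_4 = 3
cx_5 = 11.5
cy_5 = 1.5
cz_5 = 3
cx_6 = 14.5
cy_6 = 3.5
cz_6 = 7.5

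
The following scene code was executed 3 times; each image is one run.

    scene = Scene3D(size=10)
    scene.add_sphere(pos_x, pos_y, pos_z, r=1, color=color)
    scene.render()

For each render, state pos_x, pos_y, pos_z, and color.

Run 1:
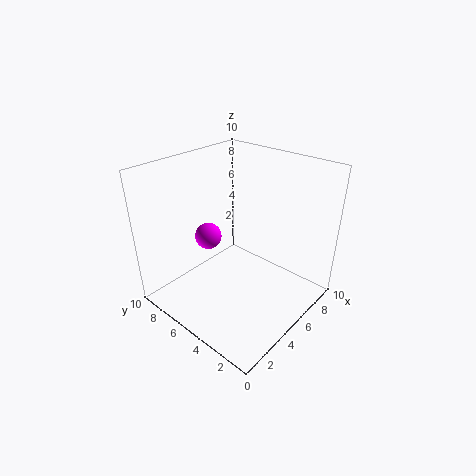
pos_x = 5
pos_y = 8
pos_z = 4
color = 'magenta'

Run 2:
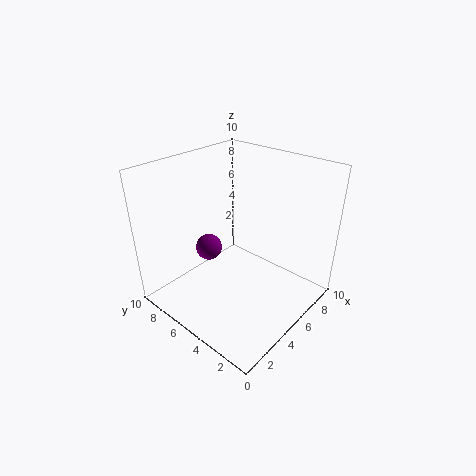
pos_x = 5
pos_y = 8
pos_z = 3
color = 'purple'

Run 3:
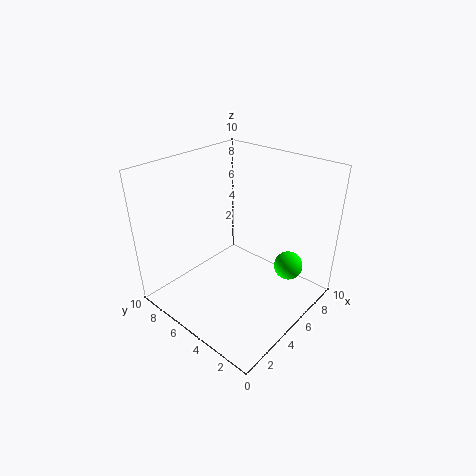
pos_x = 7
pos_y = 2
pos_z = 3
color = 'lime'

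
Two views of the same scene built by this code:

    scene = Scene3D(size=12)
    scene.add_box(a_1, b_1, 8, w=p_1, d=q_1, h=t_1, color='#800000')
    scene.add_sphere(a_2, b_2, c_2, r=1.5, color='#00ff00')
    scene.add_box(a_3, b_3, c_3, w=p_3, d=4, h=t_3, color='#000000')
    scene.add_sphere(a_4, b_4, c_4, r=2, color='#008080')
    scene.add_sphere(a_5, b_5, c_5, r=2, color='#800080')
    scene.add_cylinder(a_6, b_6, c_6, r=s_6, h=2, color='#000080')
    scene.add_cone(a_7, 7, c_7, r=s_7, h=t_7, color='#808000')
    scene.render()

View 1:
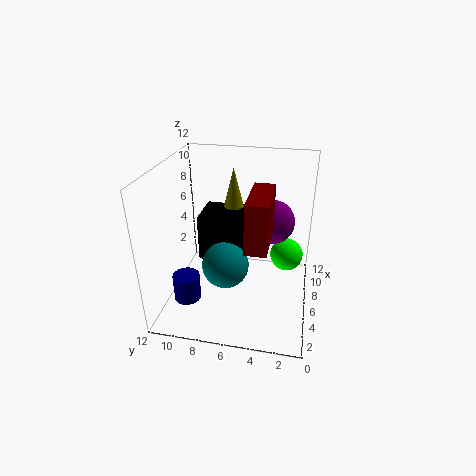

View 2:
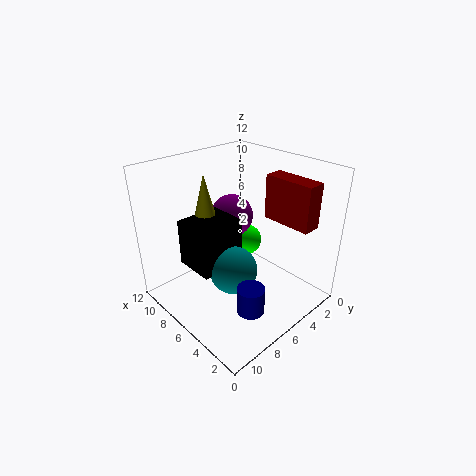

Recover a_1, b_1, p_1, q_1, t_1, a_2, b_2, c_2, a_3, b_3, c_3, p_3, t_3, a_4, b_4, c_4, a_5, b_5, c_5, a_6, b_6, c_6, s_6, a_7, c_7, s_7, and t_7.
a_1 = 0.5
b_1 = 3
p_1 = 4
q_1 = 1.5
t_1 = 3.5
a_2 = 9
b_2 = 2
c_2 = 3
a_3 = 6
b_3 = 5.5
c_3 = 3.5
p_3 = 3.5
t_3 = 4
a_4 = 5.5
b_4 = 7
c_4 = 3.5
a_5 = 9.5
b_5 = 3.5
c_5 = 6
a_6 = 1.5
b_6 = 9
c_6 = 3
s_6 = 1
a_7 = 9
c_7 = 7
s_7 = 1
t_7 = 4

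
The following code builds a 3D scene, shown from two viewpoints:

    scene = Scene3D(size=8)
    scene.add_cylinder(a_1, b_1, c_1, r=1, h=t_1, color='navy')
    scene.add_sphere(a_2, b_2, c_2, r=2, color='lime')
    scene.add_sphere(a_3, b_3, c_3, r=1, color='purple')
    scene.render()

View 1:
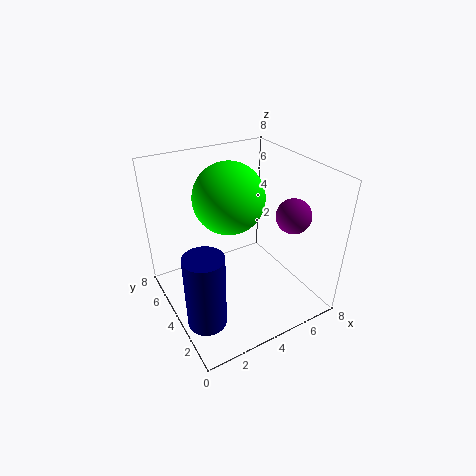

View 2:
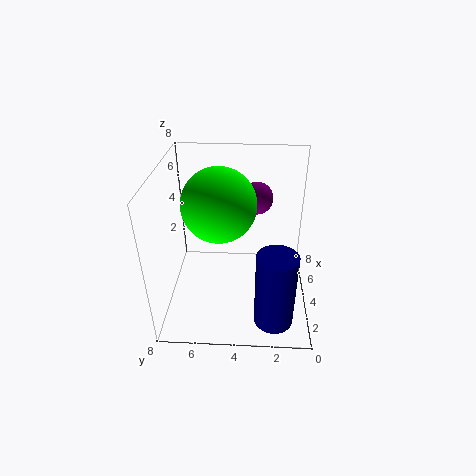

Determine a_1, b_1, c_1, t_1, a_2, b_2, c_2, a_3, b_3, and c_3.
a_1 = 1
b_1 = 2
c_1 = 1
t_1 = 4
a_2 = 4
b_2 = 5
c_2 = 6
a_3 = 7
b_3 = 3
c_3 = 5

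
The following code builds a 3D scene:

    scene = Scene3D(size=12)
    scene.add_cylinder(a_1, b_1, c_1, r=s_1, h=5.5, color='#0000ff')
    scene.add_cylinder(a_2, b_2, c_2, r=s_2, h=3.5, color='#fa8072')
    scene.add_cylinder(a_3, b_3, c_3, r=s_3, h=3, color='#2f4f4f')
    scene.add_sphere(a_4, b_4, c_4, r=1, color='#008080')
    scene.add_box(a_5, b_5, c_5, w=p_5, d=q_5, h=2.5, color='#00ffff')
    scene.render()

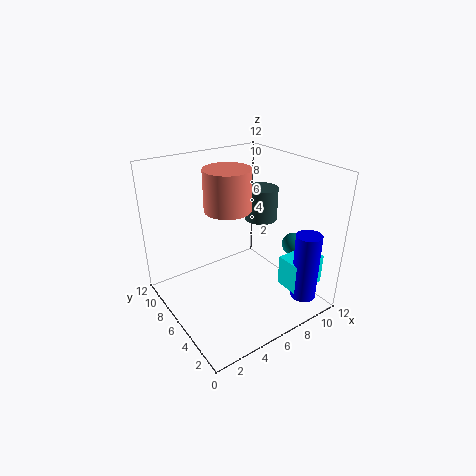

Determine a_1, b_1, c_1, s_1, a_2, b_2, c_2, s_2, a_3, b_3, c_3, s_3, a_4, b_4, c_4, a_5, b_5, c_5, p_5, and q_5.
a_1 = 9, b_1 = 1, c_1 = 2, s_1 = 1, a_2 = 6, b_2 = 7.5, c_2 = 8, s_2 = 2, a_3 = 10, b_3 = 8, c_3 = 6, s_3 = 1.5, a_4 = 11, b_4 = 4.5, c_4 = 4.5, a_5 = 8, b_5 = 1, c_5 = 2.5, p_5 = 3, q_5 = 2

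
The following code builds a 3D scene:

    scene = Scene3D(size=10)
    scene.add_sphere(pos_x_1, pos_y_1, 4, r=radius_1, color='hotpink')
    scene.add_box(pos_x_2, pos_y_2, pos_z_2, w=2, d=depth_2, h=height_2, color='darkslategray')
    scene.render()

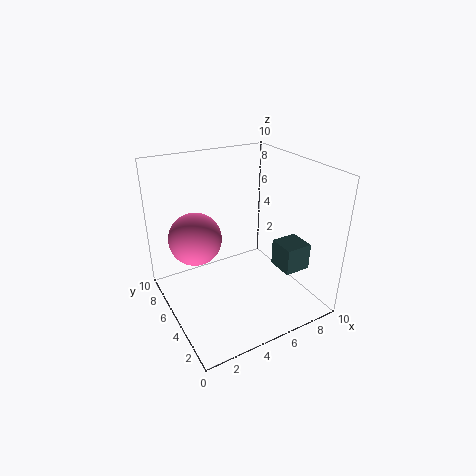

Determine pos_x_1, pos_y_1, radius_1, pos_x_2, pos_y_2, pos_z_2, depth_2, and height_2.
pos_x_1 = 3; pos_y_1 = 8; radius_1 = 2; pos_x_2 = 8; pos_y_2 = 3; pos_z_2 = 2; depth_2 = 2; height_2 = 2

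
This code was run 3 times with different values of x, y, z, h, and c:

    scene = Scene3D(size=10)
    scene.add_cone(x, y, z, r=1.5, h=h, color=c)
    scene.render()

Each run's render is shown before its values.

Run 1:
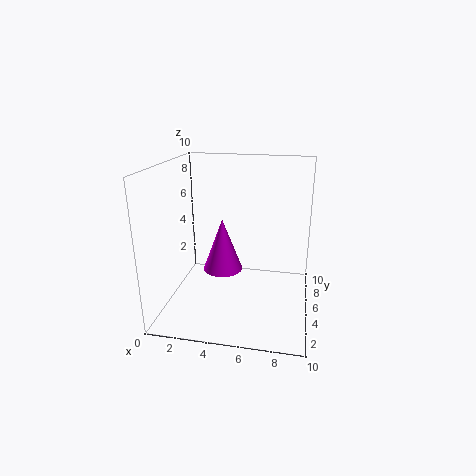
x = 3.5; y = 6.5; z = 1.75; h = 4; c = 'magenta'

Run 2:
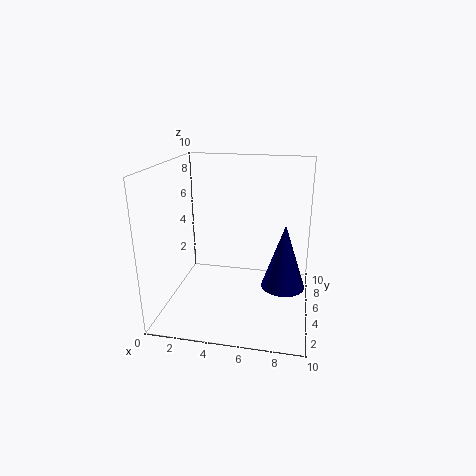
x = 8.25; y = 4.75; z = 1.75; h = 4.5; c = 'navy'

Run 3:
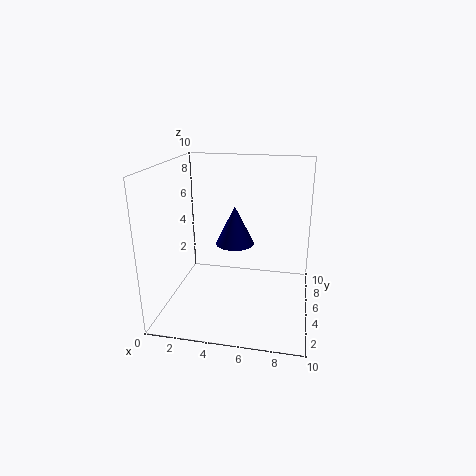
x = 4.25; y = 7.5; z = 3.5; h = 3; c = 'navy'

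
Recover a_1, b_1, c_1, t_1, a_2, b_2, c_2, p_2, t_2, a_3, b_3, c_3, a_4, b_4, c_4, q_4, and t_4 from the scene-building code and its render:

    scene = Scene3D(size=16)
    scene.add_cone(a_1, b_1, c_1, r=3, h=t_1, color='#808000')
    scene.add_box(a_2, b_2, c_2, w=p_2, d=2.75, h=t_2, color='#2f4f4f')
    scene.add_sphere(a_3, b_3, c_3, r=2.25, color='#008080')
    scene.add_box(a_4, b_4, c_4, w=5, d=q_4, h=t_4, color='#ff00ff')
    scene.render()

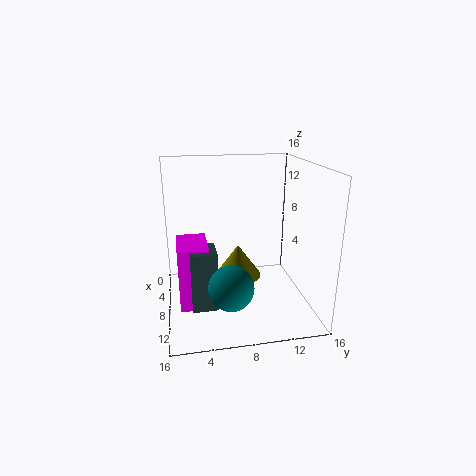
a_1 = 3
b_1 = 9
c_1 = 0.75
t_1 = 4.25
a_2 = 8.25
b_2 = 2.5
c_2 = 1.25
p_2 = 3.25
t_2 = 6.5
a_3 = 13.5
b_3 = 6.25
c_3 = 5
a_4 = 5.75
b_4 = 1.25
c_4 = 1
q_4 = 3.25
t_4 = 7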